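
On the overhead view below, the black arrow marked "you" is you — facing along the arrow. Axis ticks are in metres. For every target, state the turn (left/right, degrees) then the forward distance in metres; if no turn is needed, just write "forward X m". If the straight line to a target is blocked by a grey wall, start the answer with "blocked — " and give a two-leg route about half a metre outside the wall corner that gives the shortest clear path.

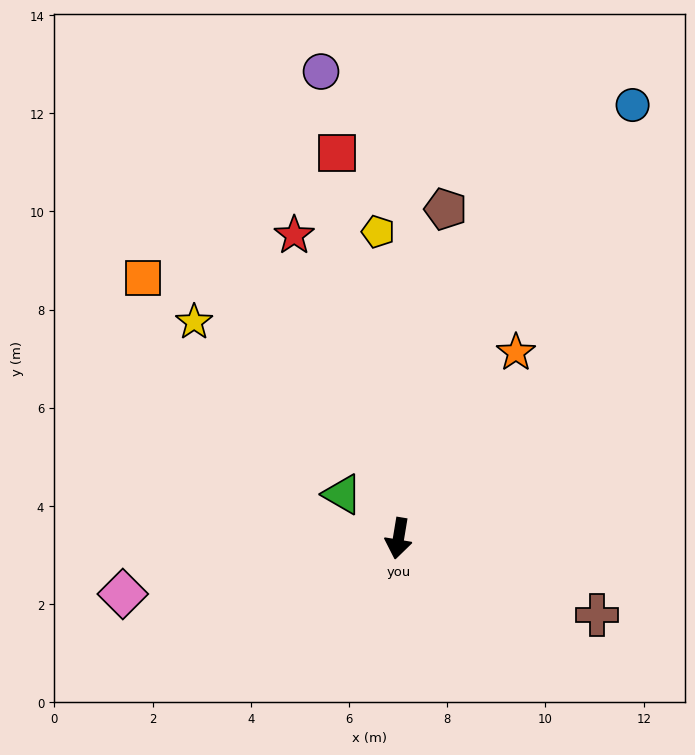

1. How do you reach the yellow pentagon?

turn right 167°, forward 6.3 m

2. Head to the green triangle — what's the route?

turn right 119°, forward 1.5 m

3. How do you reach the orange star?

turn left 157°, forward 4.5 m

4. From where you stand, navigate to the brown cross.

turn left 78°, forward 4.3 m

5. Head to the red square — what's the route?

turn right 161°, forward 7.9 m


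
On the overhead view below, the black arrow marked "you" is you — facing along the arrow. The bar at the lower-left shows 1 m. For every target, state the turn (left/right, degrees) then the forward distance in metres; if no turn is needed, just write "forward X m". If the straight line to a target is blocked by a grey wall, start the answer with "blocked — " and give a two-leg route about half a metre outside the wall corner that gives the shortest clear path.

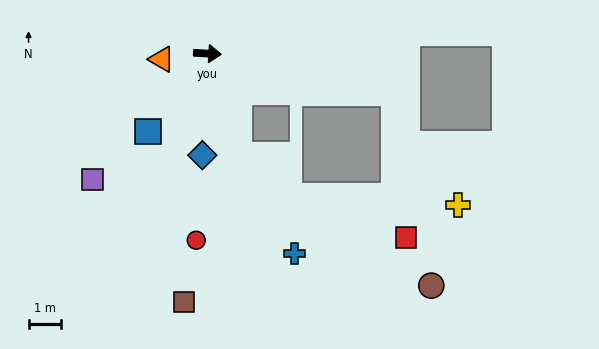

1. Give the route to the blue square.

turn right 124°, forward 3.0 m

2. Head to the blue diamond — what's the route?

turn right 90°, forward 3.2 m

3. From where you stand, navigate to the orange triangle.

turn right 170°, forward 1.4 m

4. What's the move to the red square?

blocked — turn right 8°, forward 5.9 m, then turn right 74°, forward 4.5 m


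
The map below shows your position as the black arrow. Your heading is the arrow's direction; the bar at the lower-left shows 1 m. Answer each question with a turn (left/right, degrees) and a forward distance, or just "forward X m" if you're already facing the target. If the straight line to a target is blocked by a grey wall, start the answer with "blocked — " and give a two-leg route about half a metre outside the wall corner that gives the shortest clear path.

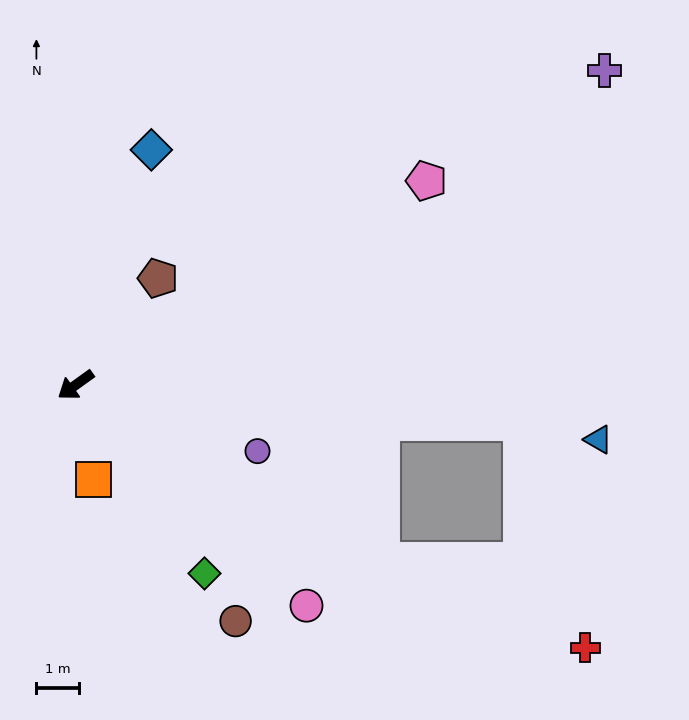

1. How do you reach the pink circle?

turn left 101°, forward 7.4 m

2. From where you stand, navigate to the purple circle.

turn left 124°, forward 4.5 m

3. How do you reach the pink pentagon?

turn left 174°, forward 9.4 m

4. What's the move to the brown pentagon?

turn right 163°, forward 3.1 m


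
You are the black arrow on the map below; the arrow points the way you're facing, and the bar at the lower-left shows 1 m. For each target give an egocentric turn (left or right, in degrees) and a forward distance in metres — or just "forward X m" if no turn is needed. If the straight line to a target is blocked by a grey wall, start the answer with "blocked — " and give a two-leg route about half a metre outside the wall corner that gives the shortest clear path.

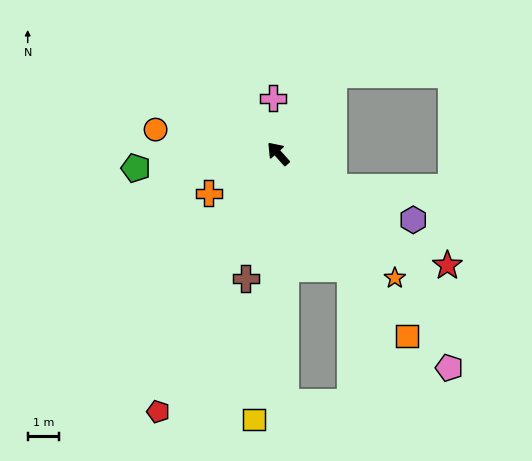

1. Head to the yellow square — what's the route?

turn left 133°, forward 8.5 m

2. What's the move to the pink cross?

turn right 37°, forward 1.8 m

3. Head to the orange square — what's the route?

turn left 173°, forward 7.1 m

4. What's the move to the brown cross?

turn left 124°, forward 4.1 m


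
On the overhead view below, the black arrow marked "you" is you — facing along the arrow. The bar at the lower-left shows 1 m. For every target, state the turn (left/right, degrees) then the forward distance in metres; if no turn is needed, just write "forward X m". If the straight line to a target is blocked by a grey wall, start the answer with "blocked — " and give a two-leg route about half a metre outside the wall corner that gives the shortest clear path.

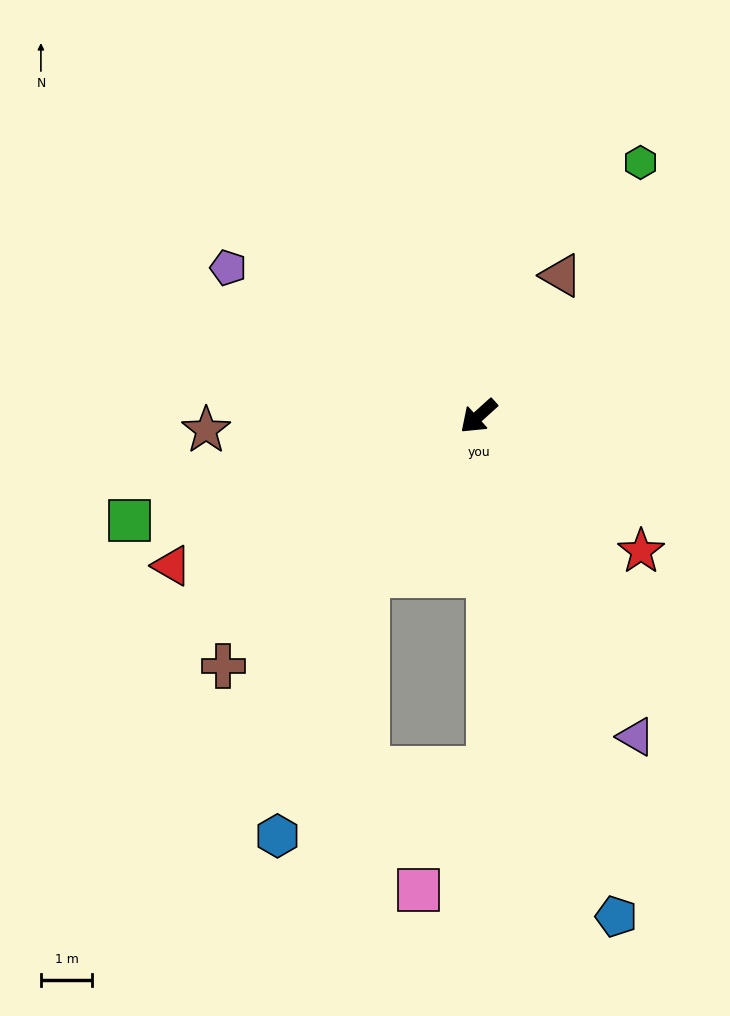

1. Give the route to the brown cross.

turn left 2°, forward 6.9 m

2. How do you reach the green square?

turn right 25°, forward 7.1 m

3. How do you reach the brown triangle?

turn right 163°, forward 3.2 m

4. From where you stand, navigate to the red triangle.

turn right 16°, forward 6.6 m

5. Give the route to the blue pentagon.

turn left 63°, forward 10.1 m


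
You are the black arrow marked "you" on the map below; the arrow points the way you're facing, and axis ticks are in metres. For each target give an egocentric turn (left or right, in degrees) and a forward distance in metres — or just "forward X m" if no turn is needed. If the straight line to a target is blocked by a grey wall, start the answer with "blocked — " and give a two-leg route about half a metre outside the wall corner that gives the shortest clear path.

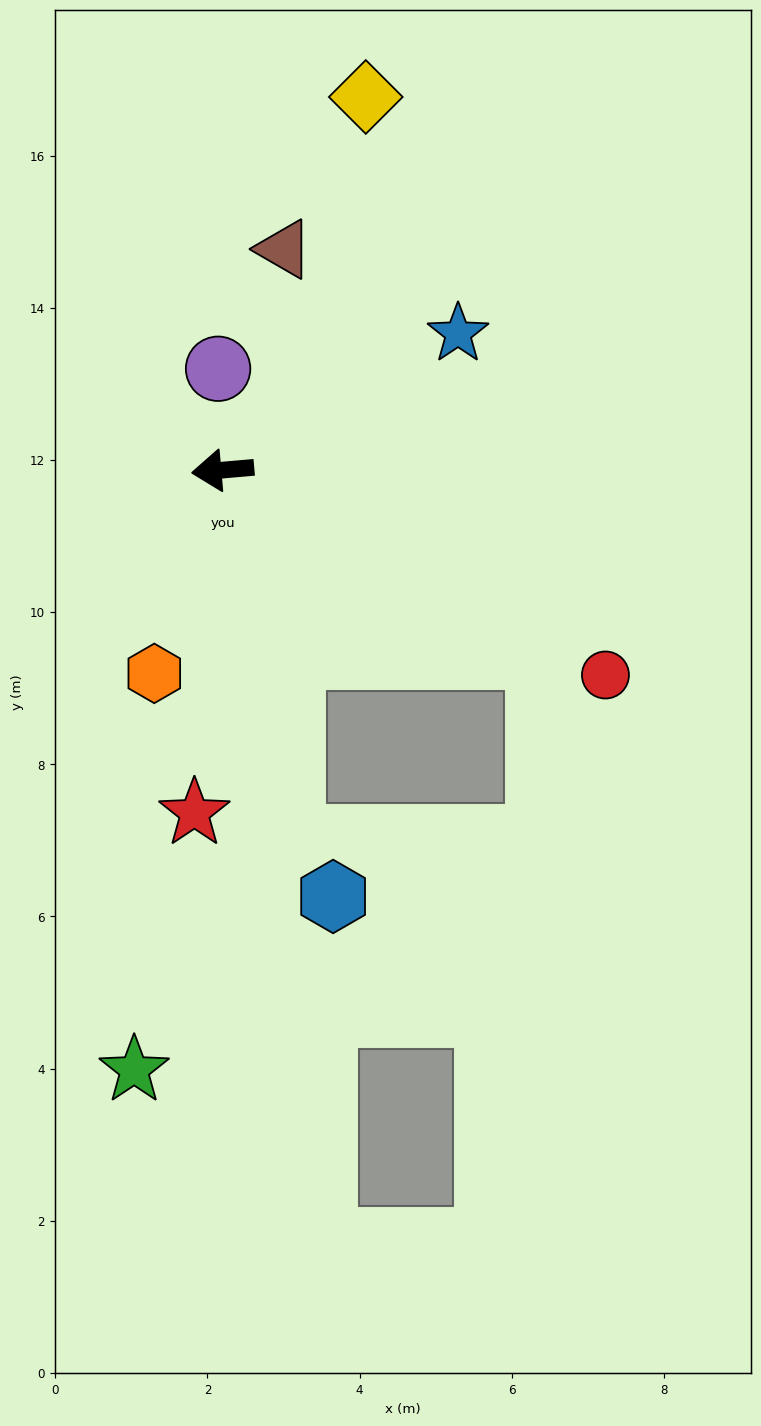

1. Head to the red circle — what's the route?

turn left 147°, forward 5.7 m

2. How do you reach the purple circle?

turn right 92°, forward 1.3 m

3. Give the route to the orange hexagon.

turn left 66°, forward 2.8 m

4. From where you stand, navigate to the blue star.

turn right 155°, forward 3.6 m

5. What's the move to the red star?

turn left 80°, forward 4.5 m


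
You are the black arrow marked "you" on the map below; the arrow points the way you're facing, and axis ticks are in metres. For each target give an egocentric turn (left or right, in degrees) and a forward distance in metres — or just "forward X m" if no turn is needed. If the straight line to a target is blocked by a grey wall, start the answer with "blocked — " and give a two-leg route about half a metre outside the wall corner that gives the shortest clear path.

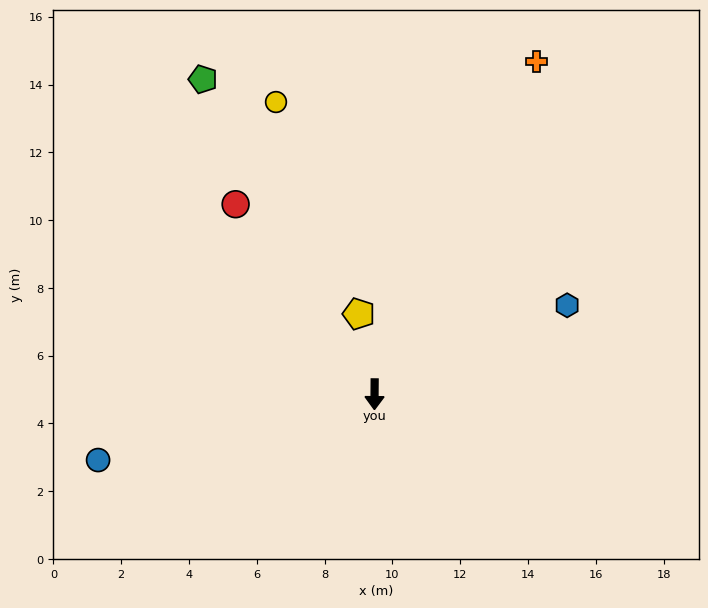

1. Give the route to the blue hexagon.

turn left 115°, forward 6.3 m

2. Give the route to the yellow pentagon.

turn right 168°, forward 2.4 m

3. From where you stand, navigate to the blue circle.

turn right 76°, forward 8.4 m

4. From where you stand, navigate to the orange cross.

turn left 155°, forward 10.9 m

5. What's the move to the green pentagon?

turn right 151°, forward 10.6 m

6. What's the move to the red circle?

turn right 143°, forward 6.9 m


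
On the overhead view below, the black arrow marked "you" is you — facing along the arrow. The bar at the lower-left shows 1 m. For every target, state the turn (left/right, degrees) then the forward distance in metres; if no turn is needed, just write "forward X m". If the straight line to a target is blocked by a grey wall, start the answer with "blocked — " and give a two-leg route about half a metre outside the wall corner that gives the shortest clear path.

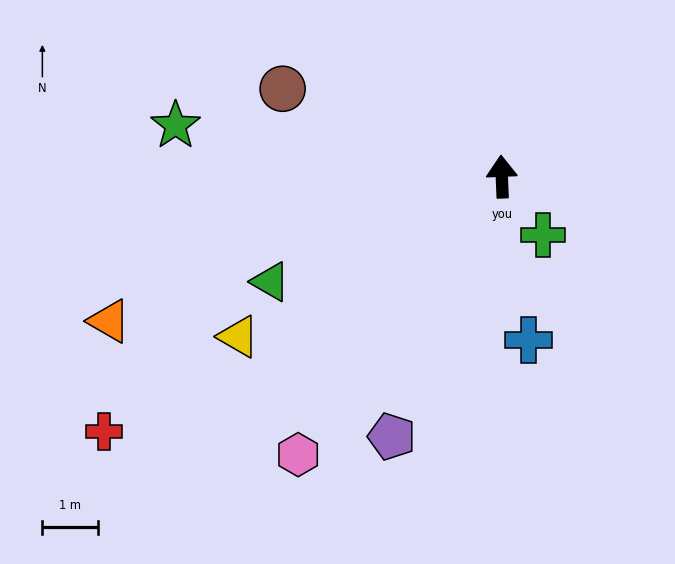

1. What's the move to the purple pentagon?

turn left 155°, forward 5.1 m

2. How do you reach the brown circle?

turn left 66°, forward 4.3 m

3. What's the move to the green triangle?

turn left 112°, forward 4.6 m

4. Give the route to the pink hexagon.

turn left 141°, forward 6.2 m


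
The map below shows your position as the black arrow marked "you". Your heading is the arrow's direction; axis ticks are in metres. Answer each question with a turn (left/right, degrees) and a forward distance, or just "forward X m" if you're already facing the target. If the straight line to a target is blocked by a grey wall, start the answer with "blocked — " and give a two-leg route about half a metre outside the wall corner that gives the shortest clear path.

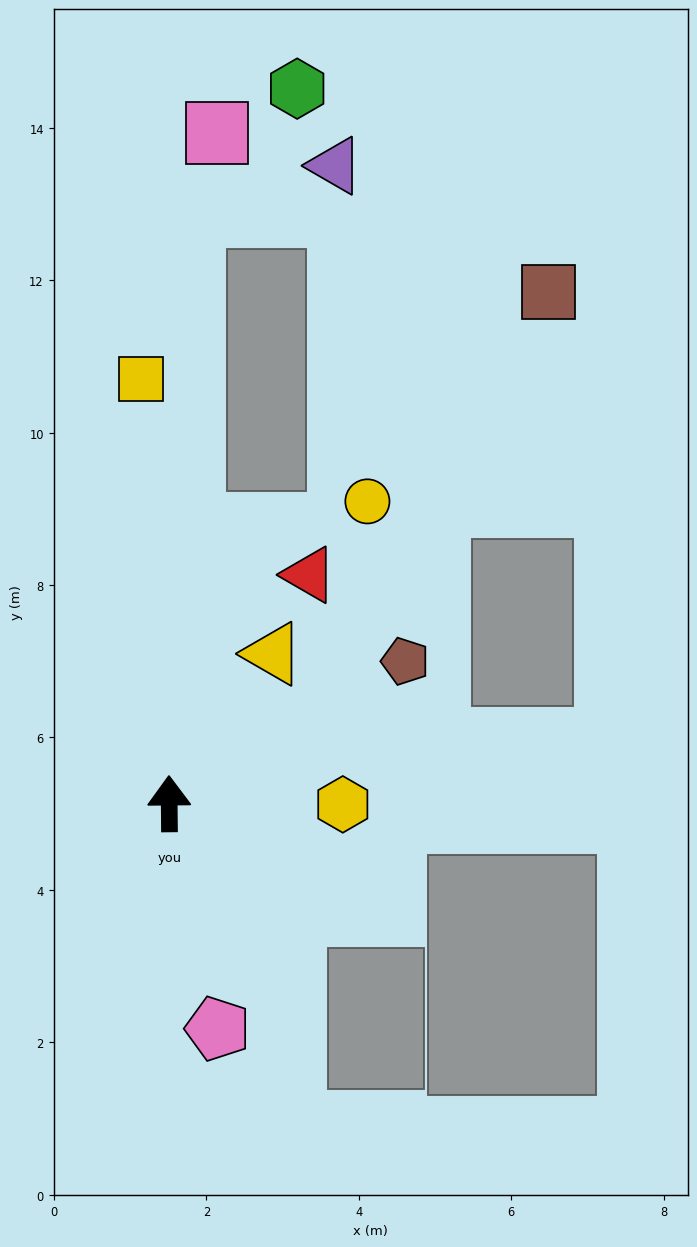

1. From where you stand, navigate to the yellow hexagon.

turn right 91°, forward 2.3 m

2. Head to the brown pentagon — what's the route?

turn right 59°, forward 3.6 m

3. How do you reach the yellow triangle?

turn right 35°, forward 2.4 m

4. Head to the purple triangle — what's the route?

blocked — turn right 3°, forward 7.7 m, then turn right 69°, forward 2.0 m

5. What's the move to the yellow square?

turn left 3°, forward 5.6 m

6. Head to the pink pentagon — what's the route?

turn right 168°, forward 3.0 m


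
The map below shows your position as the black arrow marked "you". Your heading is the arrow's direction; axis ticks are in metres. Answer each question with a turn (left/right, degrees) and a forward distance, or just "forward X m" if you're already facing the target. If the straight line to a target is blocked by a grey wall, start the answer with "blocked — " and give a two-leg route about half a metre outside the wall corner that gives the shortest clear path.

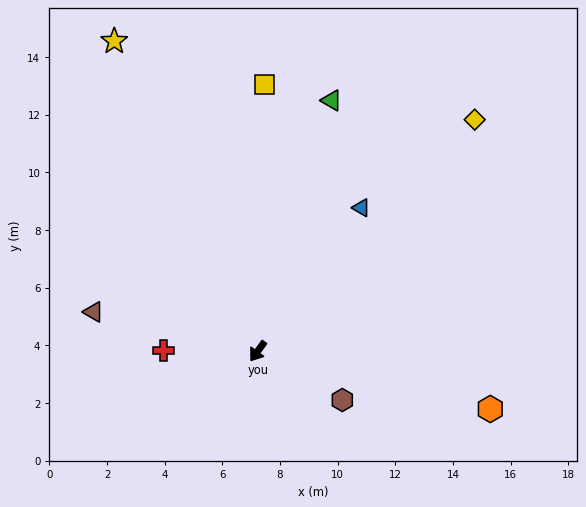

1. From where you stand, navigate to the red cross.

turn right 55°, forward 3.3 m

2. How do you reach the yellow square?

turn right 146°, forward 9.3 m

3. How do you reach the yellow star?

turn right 119°, forward 11.9 m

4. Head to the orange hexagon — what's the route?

turn left 112°, forward 8.3 m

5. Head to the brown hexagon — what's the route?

turn left 96°, forward 3.4 m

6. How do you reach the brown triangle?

turn right 68°, forward 5.9 m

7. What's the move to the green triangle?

turn right 161°, forward 9.1 m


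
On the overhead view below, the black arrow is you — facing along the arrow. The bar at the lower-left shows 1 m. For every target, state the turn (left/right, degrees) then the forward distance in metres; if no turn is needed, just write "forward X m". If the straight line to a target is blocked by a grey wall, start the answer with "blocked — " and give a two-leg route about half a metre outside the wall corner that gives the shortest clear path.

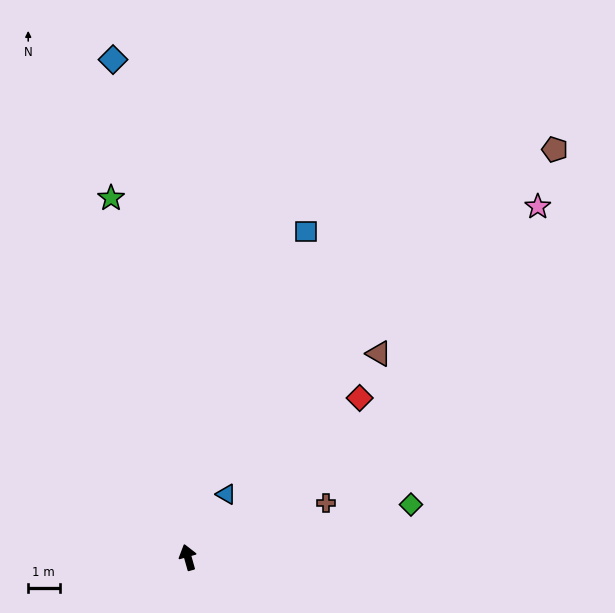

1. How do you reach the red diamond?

turn right 63°, forward 7.5 m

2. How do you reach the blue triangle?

turn right 47°, forward 2.4 m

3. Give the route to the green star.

turn right 4°, forward 11.7 m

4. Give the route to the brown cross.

turn right 84°, forward 4.7 m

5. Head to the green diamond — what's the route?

turn right 92°, forward 7.3 m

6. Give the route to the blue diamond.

turn right 7°, forward 16.1 m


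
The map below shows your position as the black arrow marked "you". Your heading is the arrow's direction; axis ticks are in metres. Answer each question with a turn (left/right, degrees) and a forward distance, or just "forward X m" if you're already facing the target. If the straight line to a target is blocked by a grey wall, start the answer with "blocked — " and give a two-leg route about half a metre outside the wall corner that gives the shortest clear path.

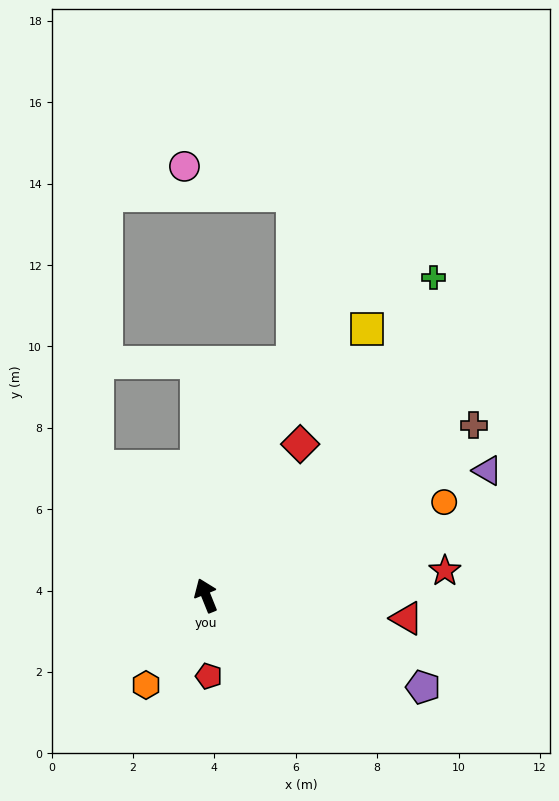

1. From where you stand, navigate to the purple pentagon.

turn right 135°, forward 5.8 m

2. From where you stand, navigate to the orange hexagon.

turn left 124°, forward 2.6 m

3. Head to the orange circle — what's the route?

turn right 91°, forward 6.3 m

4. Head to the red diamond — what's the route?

turn right 54°, forward 4.4 m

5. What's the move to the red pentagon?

turn left 160°, forward 2.0 m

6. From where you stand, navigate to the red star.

turn right 106°, forward 5.9 m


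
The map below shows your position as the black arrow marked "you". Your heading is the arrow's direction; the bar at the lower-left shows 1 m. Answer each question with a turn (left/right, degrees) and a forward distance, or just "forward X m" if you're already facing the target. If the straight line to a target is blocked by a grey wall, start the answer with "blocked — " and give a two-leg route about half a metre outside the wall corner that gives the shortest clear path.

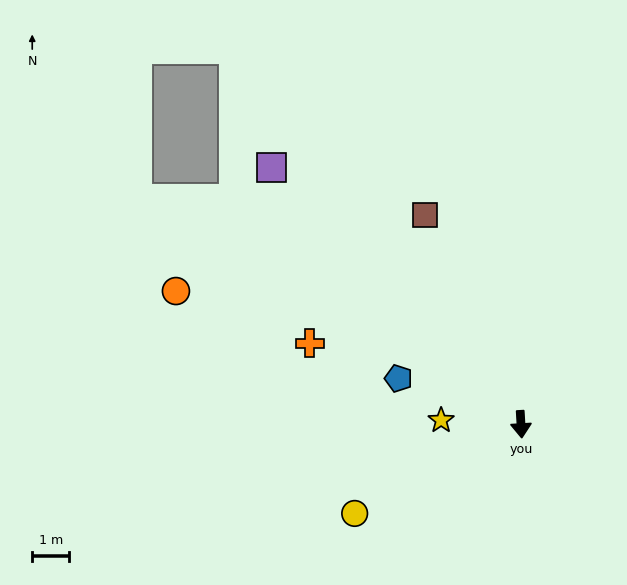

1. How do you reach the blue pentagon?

turn right 114°, forward 3.5 m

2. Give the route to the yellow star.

turn right 96°, forward 2.2 m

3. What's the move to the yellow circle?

turn right 65°, forward 5.1 m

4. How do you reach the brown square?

turn right 159°, forward 6.2 m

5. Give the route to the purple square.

turn right 139°, forward 9.7 m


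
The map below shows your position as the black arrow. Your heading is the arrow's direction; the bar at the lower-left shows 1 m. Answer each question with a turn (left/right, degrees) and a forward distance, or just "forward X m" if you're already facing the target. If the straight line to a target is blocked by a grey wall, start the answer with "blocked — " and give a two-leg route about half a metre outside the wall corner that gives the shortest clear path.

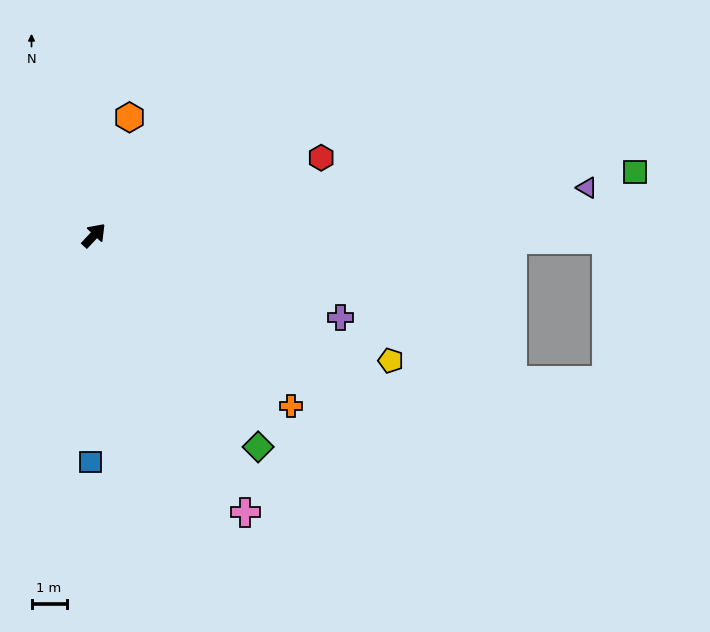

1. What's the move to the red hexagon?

turn right 28°, forward 6.8 m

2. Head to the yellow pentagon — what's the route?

turn right 70°, forward 9.2 m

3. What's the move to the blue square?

turn right 138°, forward 6.5 m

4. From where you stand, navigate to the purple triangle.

turn right 41°, forward 14.1 m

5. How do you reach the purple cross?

turn right 65°, forward 7.4 m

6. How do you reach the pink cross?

turn right 108°, forward 9.0 m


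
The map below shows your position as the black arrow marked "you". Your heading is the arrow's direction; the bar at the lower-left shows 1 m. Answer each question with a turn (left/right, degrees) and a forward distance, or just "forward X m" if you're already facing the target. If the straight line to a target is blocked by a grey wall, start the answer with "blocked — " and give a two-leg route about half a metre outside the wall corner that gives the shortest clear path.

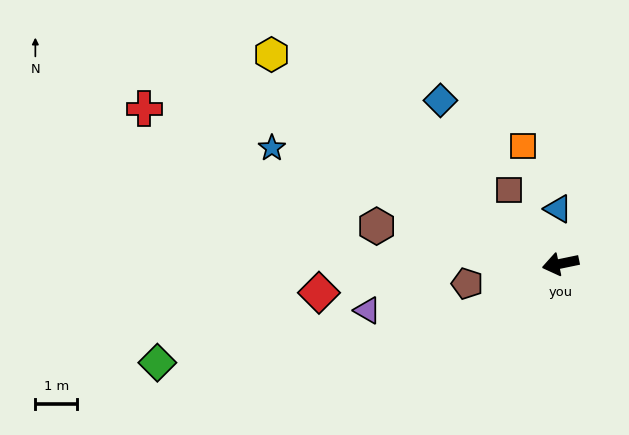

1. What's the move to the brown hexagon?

turn right 23°, forward 4.5 m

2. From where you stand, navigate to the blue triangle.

turn right 99°, forward 1.3 m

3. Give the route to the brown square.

turn right 67°, forward 2.2 m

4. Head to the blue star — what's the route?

turn right 34°, forward 7.5 m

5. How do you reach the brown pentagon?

forward 2.3 m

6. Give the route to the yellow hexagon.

turn right 48°, forward 8.6 m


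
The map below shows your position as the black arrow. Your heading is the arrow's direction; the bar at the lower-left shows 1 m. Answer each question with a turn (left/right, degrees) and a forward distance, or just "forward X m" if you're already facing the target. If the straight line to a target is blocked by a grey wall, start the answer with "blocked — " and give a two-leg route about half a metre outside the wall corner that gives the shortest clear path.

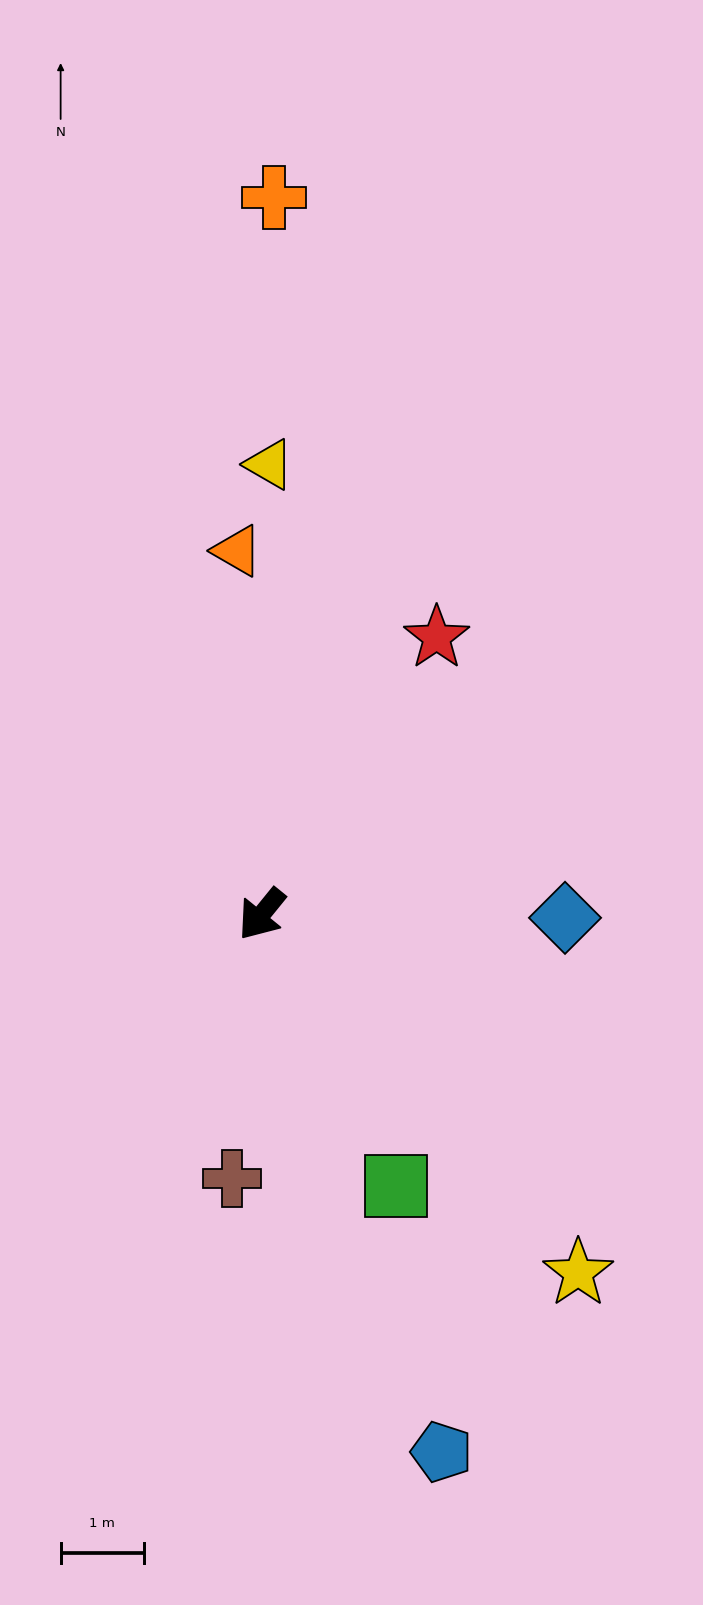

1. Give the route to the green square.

turn left 66°, forward 3.6 m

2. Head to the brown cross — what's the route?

turn left 33°, forward 3.2 m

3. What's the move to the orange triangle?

turn right 137°, forward 4.4 m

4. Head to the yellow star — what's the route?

turn left 81°, forward 5.7 m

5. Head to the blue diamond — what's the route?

turn left 128°, forward 3.6 m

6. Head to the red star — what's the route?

turn right 173°, forward 3.9 m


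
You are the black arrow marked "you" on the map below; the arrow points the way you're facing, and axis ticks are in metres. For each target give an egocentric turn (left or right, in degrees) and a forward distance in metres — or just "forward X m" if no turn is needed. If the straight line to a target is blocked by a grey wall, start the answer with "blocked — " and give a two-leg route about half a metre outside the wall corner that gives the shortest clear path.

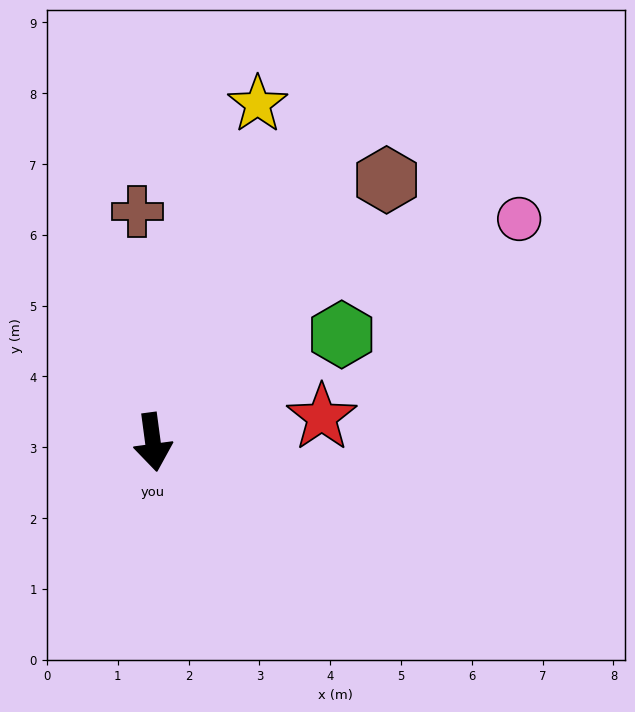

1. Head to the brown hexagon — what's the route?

turn left 131°, forward 5.0 m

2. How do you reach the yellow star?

turn left 155°, forward 5.0 m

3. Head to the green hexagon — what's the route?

turn left 112°, forward 3.1 m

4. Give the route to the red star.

turn left 91°, forward 2.4 m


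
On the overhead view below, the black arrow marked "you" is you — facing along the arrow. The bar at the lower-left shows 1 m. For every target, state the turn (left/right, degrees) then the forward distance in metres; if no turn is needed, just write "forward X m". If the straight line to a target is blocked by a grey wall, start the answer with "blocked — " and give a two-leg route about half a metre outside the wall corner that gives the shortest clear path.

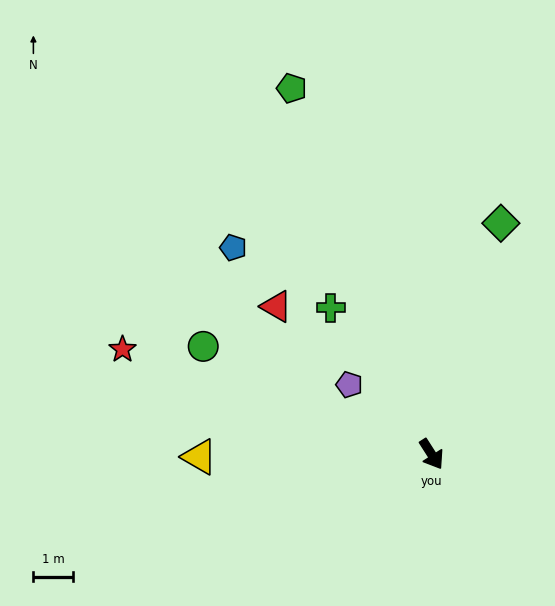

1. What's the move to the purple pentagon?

turn right 163°, forward 2.7 m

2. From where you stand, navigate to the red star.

turn right 141°, forward 8.2 m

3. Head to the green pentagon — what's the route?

turn left 168°, forward 9.8 m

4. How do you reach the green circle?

turn right 148°, forward 6.3 m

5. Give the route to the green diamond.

turn left 131°, forward 6.0 m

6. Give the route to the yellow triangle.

turn right 122°, forward 5.8 m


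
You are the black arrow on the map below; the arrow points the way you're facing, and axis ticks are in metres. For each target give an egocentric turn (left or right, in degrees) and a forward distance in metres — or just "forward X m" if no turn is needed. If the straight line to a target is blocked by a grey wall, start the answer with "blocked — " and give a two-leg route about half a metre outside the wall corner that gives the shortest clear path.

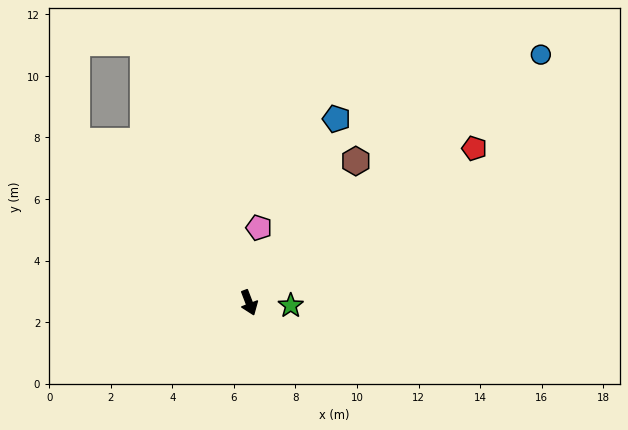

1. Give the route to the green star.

turn left 65°, forward 1.4 m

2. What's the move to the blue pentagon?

turn left 134°, forward 6.6 m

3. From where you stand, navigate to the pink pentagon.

turn left 152°, forward 2.5 m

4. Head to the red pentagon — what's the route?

turn left 103°, forward 8.9 m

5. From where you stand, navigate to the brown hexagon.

turn left 122°, forward 5.8 m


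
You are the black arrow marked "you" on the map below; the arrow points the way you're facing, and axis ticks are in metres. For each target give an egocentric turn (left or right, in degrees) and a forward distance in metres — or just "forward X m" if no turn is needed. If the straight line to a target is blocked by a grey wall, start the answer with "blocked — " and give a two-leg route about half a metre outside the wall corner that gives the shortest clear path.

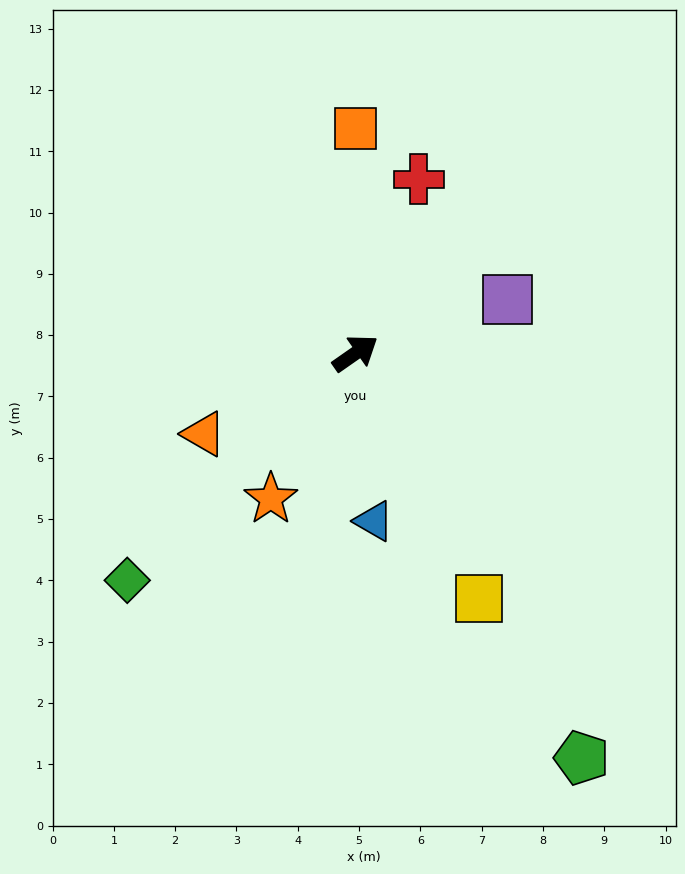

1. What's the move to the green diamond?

turn right 170°, forward 5.3 m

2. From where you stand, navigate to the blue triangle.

turn right 119°, forward 2.8 m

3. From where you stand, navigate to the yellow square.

turn right 98°, forward 4.5 m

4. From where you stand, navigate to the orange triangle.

turn left 173°, forward 2.8 m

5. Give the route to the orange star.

turn right 155°, forward 2.7 m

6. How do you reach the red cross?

turn left 35°, forward 3.0 m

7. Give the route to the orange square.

turn left 55°, forward 3.7 m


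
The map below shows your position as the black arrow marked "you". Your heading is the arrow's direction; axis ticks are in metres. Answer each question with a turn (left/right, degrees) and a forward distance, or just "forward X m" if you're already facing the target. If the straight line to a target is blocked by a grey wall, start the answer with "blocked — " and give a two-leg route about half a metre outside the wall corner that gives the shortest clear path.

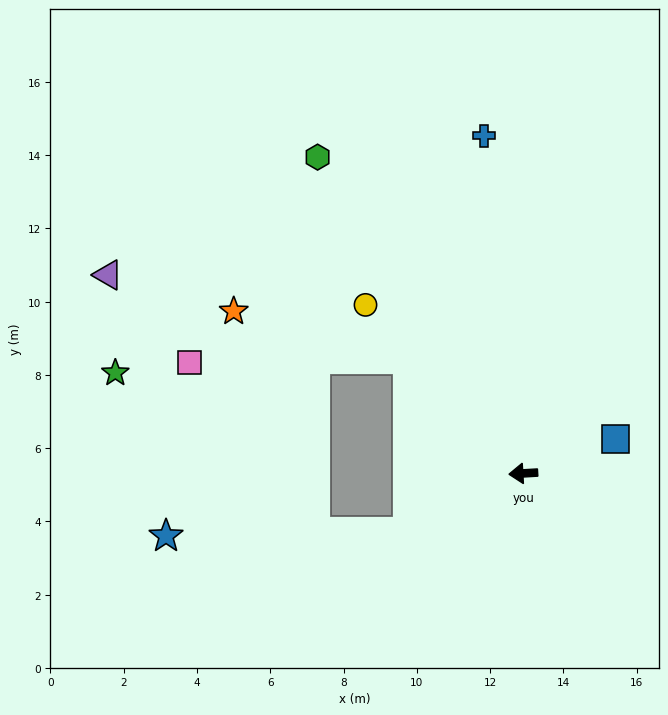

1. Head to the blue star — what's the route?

blocked — turn left 24°, forward 3.5 m, then turn right 26°, forward 6.6 m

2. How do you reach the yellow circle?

turn right 50°, forward 6.3 m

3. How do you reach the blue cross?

turn right 87°, forward 9.3 m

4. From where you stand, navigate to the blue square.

turn right 163°, forward 2.7 m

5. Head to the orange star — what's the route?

blocked — turn right 48°, forward 4.4 m, then turn left 30°, forward 5.0 m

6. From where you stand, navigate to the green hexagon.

turn right 60°, forward 10.3 m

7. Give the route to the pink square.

blocked — turn right 48°, forward 4.4 m, then turn left 46°, forward 6.0 m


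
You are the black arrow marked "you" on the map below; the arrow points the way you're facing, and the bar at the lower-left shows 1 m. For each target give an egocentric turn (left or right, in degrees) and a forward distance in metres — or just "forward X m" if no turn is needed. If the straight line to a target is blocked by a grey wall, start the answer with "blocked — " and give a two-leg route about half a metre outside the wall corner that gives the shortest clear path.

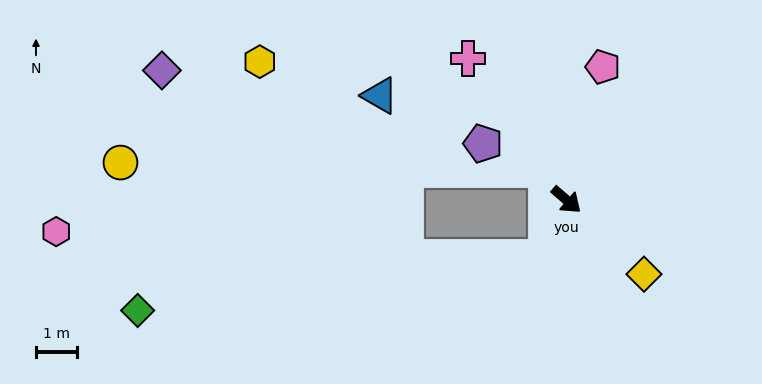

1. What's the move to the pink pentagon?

turn left 115°, forward 3.3 m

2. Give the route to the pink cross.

turn left 166°, forward 4.2 m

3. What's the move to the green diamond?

blocked — turn right 69°, forward 1.5 m, then turn right 63°, forward 9.9 m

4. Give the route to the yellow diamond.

turn right 3°, forward 2.6 m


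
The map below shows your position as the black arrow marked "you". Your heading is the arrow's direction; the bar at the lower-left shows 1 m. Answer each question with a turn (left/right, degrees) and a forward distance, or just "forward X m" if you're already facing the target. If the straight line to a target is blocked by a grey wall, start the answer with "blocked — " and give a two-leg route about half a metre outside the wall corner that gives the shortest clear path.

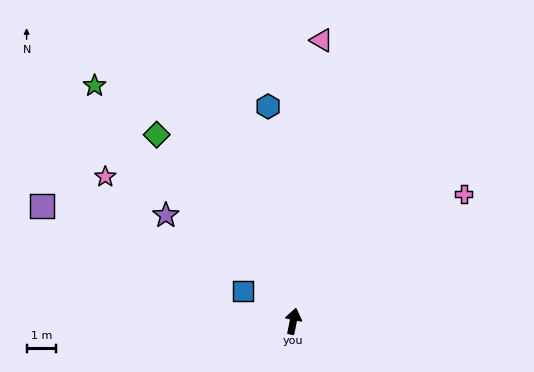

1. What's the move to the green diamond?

turn left 48°, forward 7.8 m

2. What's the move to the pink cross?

turn right 42°, forward 7.2 m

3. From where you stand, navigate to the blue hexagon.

turn left 18°, forward 7.3 m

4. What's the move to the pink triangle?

turn left 6°, forward 9.5 m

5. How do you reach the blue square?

turn left 70°, forward 2.0 m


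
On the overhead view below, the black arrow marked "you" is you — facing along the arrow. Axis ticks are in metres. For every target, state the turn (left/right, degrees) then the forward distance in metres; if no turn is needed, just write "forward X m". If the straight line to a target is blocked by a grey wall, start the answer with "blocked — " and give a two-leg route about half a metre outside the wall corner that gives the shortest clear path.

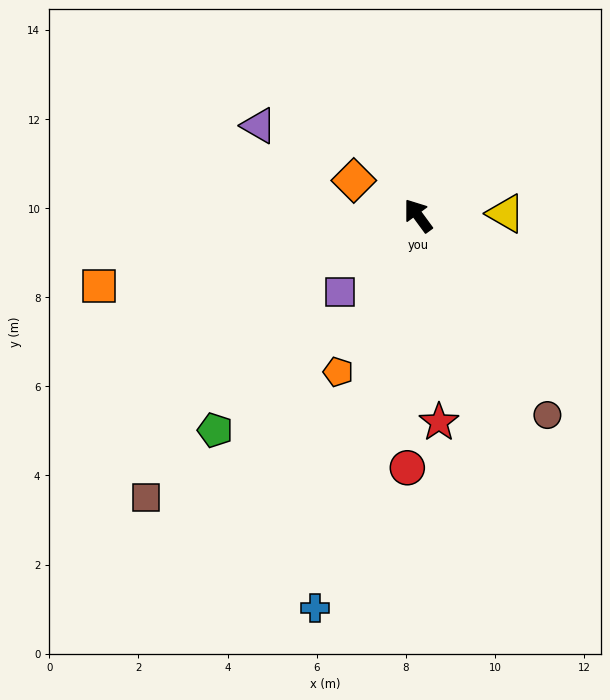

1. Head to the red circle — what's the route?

turn left 141°, forward 5.7 m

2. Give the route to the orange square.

turn left 66°, forward 7.3 m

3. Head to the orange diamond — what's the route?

turn left 25°, forward 1.6 m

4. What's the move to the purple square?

turn left 98°, forward 2.4 m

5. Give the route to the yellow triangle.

turn right 125°, forward 2.0 m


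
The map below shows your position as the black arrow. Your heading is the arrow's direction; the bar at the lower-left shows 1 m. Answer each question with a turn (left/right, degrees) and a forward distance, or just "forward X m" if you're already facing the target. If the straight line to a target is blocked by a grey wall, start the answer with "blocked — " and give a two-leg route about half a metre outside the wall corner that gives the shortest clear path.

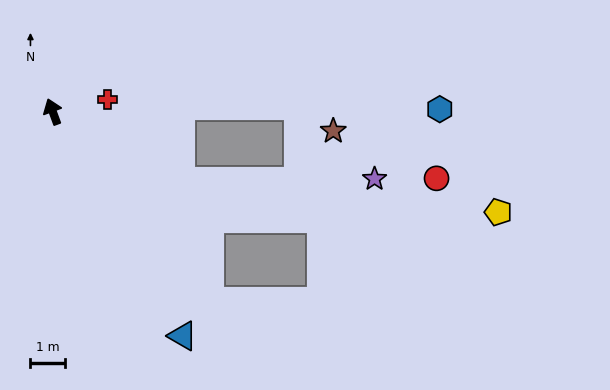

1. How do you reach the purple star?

blocked — turn right 139°, forward 4.2 m, then turn left 29°, forward 5.6 m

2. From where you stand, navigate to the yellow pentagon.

blocked — turn right 139°, forward 4.2 m, then turn left 23°, forward 9.3 m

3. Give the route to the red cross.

turn right 98°, forward 1.6 m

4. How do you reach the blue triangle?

turn right 170°, forward 7.5 m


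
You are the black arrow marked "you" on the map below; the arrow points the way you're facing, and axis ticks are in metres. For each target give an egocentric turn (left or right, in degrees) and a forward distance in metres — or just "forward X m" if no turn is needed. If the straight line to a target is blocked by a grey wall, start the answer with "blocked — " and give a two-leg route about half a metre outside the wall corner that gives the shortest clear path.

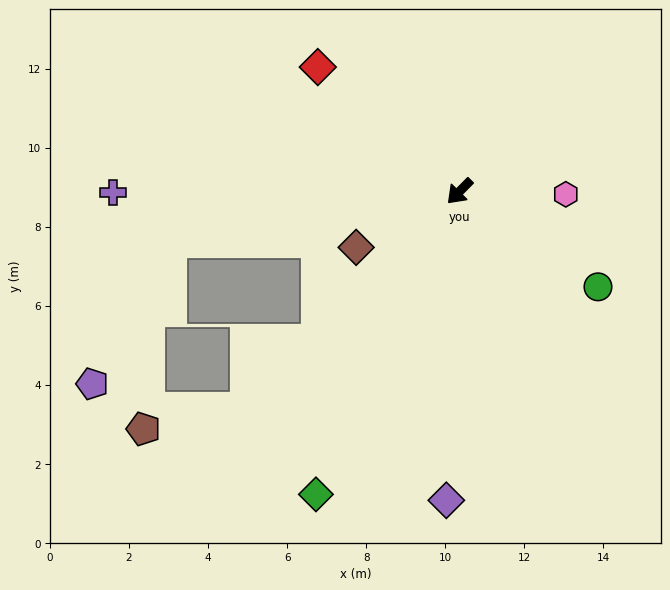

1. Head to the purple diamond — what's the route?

turn left 42°, forward 7.8 m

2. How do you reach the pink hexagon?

turn left 133°, forward 2.7 m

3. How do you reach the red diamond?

turn right 87°, forward 4.8 m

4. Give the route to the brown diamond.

turn right 17°, forward 3.0 m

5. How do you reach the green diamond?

turn left 19°, forward 8.5 m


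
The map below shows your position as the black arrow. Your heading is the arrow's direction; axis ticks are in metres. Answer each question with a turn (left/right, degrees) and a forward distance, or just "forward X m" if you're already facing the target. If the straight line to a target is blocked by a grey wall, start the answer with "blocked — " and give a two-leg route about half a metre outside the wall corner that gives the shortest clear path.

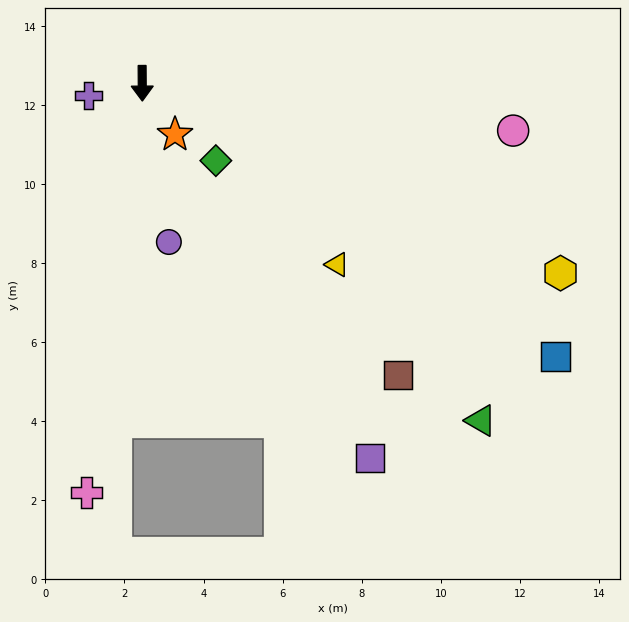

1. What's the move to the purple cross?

turn right 78°, forward 1.4 m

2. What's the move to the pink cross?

turn right 8°, forward 10.4 m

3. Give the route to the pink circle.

turn left 82°, forward 9.5 m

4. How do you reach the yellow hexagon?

turn left 65°, forward 11.6 m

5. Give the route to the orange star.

turn left 32°, forward 1.5 m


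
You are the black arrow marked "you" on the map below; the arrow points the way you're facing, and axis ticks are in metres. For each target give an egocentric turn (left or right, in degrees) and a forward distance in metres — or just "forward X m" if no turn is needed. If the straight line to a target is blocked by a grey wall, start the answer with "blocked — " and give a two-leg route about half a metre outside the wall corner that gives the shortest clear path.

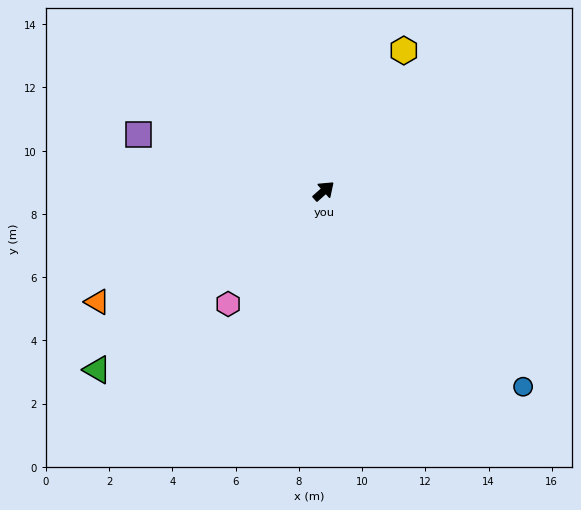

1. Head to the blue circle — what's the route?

turn right 86°, forward 8.8 m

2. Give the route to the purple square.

turn left 121°, forward 6.1 m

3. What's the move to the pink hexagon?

turn right 172°, forward 4.7 m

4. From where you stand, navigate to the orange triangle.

turn left 164°, forward 8.0 m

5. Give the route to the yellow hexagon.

turn left 19°, forward 5.1 m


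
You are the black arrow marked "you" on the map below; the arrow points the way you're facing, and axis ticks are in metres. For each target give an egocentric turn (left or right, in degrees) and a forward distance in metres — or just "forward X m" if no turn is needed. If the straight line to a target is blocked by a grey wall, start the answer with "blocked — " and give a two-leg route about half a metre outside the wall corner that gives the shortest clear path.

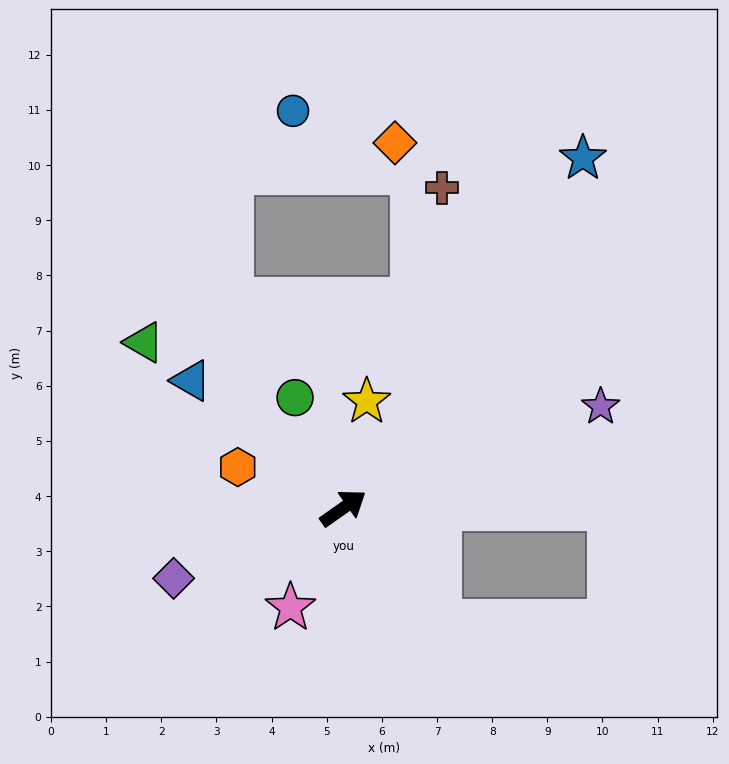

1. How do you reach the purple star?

turn right 14°, forward 5.0 m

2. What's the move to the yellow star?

turn left 42°, forward 2.0 m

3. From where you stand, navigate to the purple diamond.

turn left 167°, forward 3.3 m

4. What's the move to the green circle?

turn left 78°, forward 2.2 m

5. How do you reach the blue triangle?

turn left 105°, forward 3.6 m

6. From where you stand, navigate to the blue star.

turn left 20°, forward 7.7 m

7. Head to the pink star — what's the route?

turn right 153°, forward 2.0 m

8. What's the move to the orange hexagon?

turn left 124°, forward 2.1 m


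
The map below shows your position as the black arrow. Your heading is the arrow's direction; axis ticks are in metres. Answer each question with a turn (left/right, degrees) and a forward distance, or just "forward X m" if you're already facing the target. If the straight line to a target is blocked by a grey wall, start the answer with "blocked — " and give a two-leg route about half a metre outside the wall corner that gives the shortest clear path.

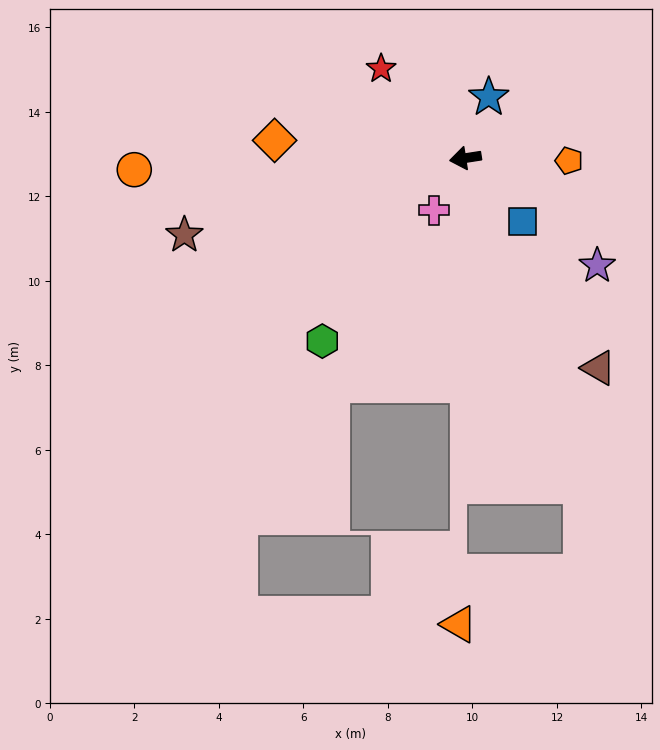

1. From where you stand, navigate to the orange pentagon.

turn left 170°, forward 2.5 m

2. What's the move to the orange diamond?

turn right 14°, forward 4.5 m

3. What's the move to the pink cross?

turn left 50°, forward 1.4 m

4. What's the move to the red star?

turn right 56°, forward 2.9 m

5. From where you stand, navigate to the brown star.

turn left 6°, forward 6.9 m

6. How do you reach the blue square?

turn left 123°, forward 2.0 m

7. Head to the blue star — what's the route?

turn right 120°, forward 1.5 m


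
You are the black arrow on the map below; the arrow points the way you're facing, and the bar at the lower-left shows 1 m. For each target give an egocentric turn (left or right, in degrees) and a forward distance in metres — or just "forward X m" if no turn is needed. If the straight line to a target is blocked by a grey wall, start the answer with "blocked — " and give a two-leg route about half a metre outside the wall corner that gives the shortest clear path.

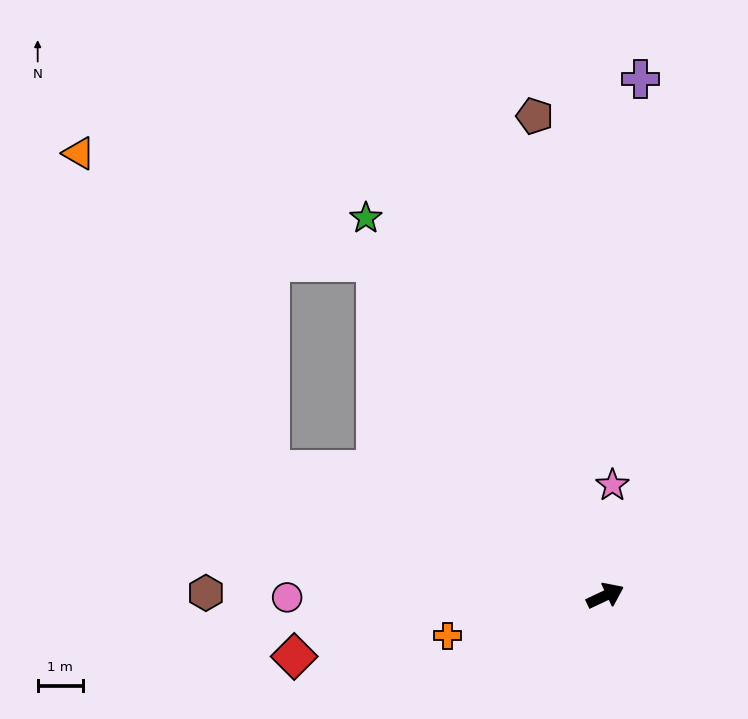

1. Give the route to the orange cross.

turn left 169°, forward 3.6 m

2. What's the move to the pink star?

turn left 61°, forward 2.5 m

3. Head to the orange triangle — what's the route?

blocked — turn left 99°, forward 9.0 m, then turn left 35°, forward 7.0 m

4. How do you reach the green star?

turn left 97°, forward 9.9 m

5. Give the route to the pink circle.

turn left 155°, forward 7.1 m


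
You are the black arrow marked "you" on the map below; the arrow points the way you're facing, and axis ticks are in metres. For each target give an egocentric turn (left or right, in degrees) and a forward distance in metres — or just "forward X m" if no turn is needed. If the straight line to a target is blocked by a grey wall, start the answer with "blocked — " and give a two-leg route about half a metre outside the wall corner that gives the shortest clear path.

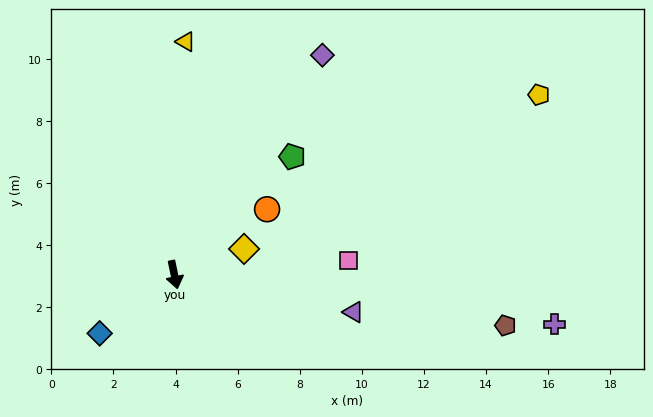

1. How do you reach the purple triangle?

turn left 66°, forward 5.9 m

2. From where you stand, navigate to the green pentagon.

turn left 123°, forward 5.4 m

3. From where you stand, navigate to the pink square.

turn left 83°, forward 5.6 m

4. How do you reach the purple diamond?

turn left 134°, forward 8.5 m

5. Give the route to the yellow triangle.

turn left 165°, forward 7.5 m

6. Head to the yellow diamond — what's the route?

turn left 98°, forward 2.4 m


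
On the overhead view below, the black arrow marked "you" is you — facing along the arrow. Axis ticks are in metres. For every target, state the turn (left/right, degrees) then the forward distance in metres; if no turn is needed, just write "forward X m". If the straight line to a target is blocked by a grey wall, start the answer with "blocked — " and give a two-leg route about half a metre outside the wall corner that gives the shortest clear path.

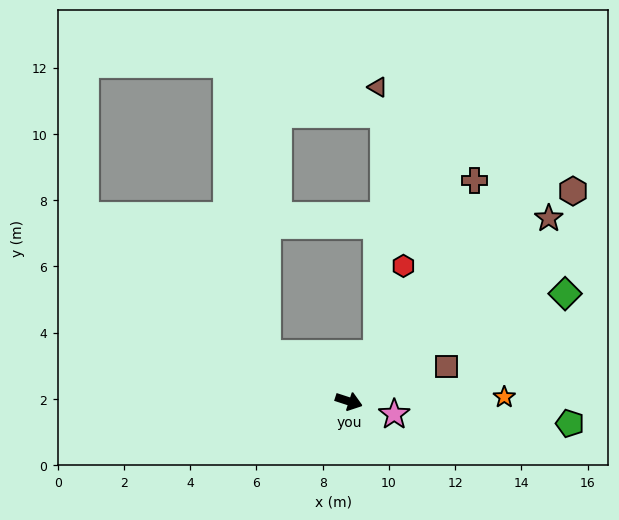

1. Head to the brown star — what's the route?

turn left 61°, forward 8.2 m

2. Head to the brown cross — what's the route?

turn left 78°, forward 7.7 m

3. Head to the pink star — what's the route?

turn left 2°, forward 1.4 m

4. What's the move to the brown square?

turn left 38°, forward 3.1 m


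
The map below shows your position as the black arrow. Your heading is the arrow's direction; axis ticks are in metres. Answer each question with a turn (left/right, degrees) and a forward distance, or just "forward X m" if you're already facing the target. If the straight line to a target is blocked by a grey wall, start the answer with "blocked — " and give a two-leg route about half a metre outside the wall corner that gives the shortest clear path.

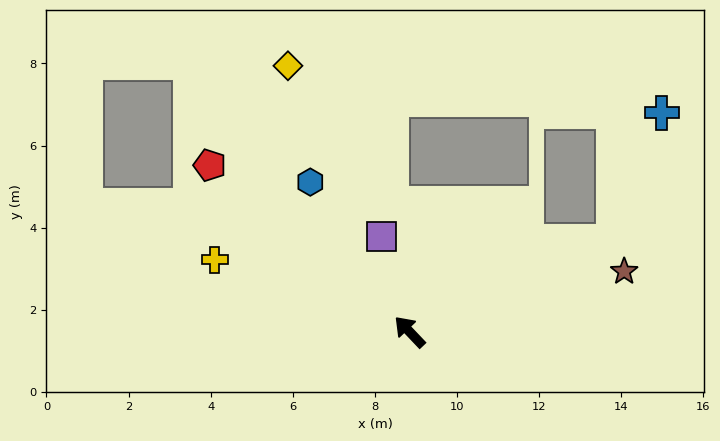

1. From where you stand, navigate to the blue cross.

blocked — turn right 110°, forward 5.4 m, then turn left 46°, forward 3.4 m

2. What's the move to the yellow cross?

turn left 26°, forward 5.1 m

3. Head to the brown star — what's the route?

turn right 118°, forward 5.4 m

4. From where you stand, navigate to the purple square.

turn right 27°, forward 2.4 m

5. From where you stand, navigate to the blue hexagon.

turn right 10°, forward 4.4 m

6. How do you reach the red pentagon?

turn left 7°, forward 6.3 m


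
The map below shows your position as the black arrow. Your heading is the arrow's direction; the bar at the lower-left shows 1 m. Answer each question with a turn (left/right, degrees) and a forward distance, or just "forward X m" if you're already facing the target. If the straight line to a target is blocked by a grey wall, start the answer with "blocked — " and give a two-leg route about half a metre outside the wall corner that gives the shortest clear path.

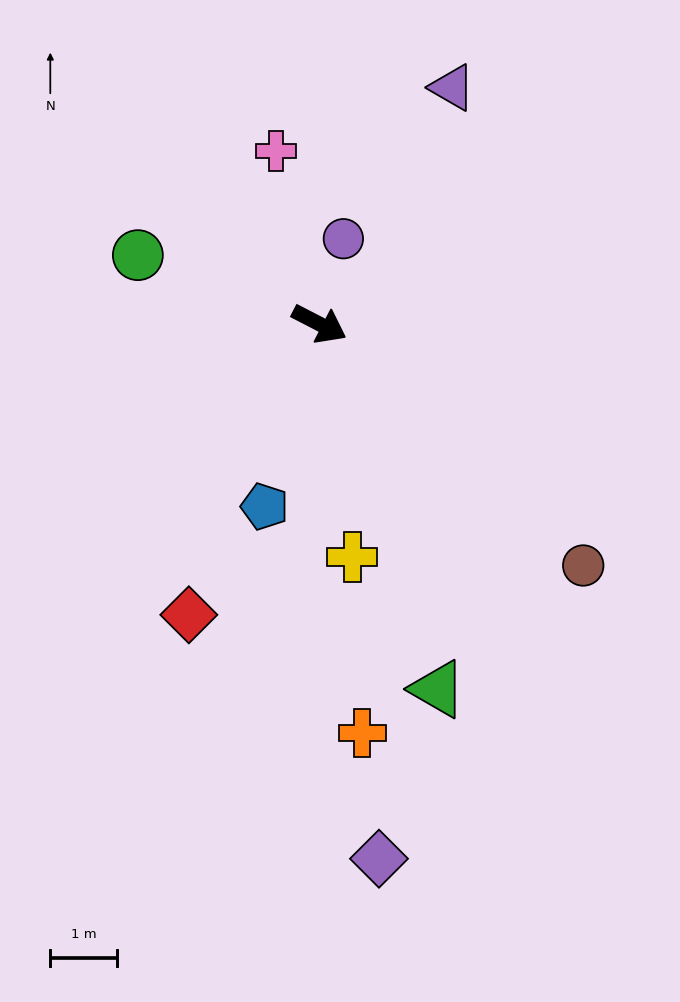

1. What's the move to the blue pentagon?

turn right 79°, forward 2.9 m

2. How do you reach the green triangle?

turn right 45°, forward 5.8 m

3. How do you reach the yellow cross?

turn right 55°, forward 3.6 m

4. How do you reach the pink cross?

turn left 131°, forward 2.7 m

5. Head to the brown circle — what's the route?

turn right 15°, forward 5.4 m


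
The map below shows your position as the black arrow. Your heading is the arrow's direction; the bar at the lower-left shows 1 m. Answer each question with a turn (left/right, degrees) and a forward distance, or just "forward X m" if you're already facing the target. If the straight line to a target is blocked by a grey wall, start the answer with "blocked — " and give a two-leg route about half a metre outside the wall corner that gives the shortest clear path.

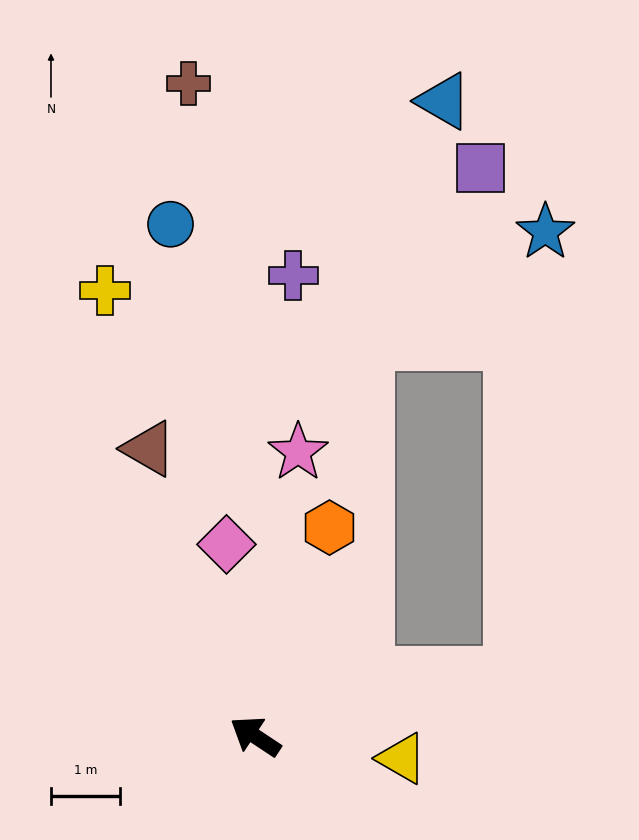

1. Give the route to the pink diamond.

turn right 48°, forward 2.8 m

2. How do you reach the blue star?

blocked — turn right 133°, forward 3.8 m, then turn left 72°, forward 6.5 m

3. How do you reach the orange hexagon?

turn right 76°, forward 3.2 m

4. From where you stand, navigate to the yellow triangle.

turn right 155°, forward 2.2 m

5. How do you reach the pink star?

turn right 65°, forward 4.2 m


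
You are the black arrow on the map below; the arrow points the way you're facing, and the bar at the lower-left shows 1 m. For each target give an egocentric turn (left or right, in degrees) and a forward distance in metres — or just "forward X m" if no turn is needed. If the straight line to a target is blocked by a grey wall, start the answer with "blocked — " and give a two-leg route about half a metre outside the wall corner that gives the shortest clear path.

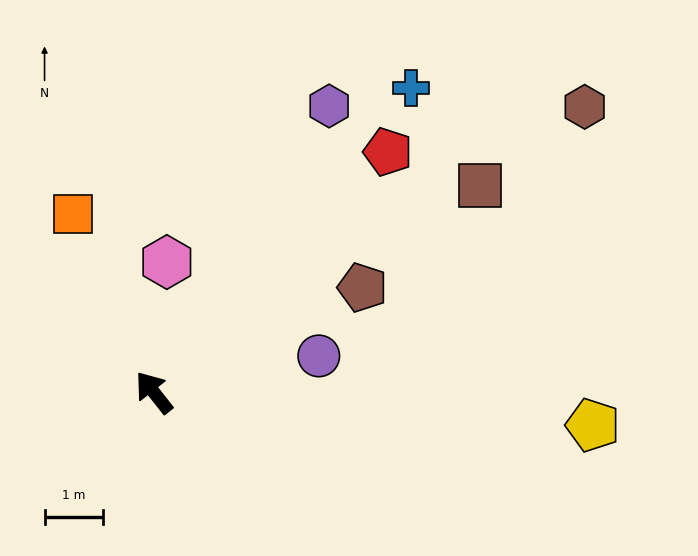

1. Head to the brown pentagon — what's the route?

turn right 102°, forward 4.0 m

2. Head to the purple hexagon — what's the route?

turn right 70°, forward 5.8 m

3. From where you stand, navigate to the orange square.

turn right 14°, forward 3.4 m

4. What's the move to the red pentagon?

turn right 82°, forward 5.8 m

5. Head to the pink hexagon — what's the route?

turn right 44°, forward 2.3 m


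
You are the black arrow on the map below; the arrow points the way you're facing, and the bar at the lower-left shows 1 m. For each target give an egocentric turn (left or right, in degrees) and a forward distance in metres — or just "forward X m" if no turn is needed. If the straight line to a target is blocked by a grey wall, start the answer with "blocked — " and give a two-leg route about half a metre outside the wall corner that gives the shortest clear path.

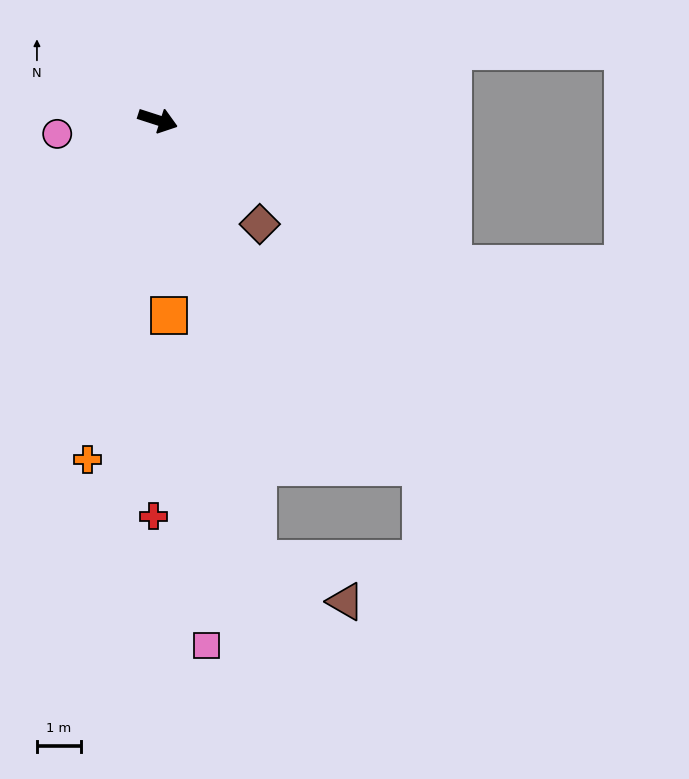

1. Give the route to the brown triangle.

blocked — turn right 59°, forward 10.2 m, then turn left 51°, forward 2.2 m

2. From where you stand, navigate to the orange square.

turn right 69°, forward 4.4 m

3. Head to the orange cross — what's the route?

turn right 84°, forward 7.8 m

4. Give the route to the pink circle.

turn right 154°, forward 2.3 m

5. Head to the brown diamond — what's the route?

turn right 28°, forward 3.3 m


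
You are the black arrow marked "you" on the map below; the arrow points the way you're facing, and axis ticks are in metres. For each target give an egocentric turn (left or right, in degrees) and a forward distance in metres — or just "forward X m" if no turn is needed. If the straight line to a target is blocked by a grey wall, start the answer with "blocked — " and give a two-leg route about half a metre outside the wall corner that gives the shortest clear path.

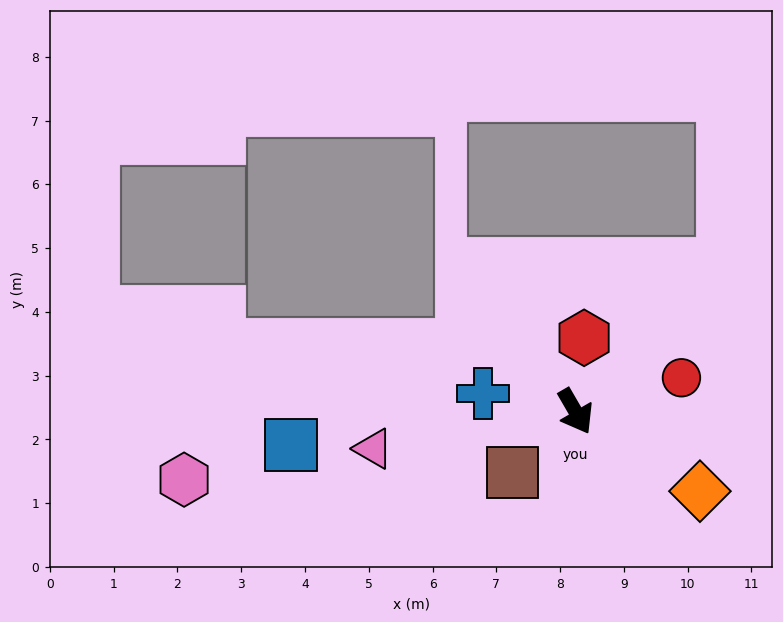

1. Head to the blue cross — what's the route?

turn right 131°, forward 1.5 m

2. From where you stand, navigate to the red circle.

turn left 78°, forward 1.7 m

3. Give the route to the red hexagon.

turn left 143°, forward 1.2 m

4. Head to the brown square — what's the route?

turn right 76°, forward 1.4 m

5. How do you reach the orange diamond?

turn left 27°, forward 2.3 m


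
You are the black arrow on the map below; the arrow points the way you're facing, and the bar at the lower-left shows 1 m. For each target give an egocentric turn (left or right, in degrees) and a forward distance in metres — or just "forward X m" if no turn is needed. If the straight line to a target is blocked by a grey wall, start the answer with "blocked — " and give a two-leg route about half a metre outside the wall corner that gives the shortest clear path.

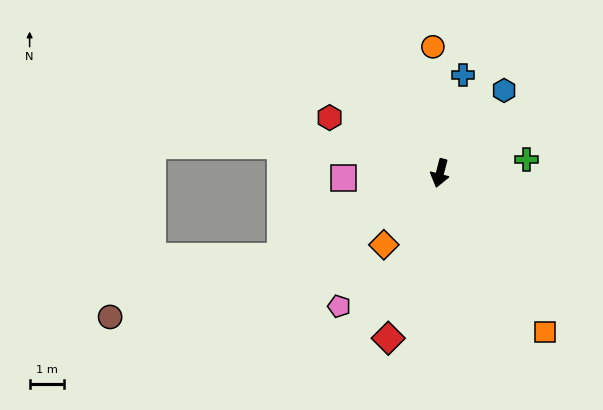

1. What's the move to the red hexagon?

turn right 102°, forward 3.6 m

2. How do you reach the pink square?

turn right 73°, forward 2.8 m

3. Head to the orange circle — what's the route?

turn right 162°, forward 3.7 m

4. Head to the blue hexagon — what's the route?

turn left 157°, forward 3.1 m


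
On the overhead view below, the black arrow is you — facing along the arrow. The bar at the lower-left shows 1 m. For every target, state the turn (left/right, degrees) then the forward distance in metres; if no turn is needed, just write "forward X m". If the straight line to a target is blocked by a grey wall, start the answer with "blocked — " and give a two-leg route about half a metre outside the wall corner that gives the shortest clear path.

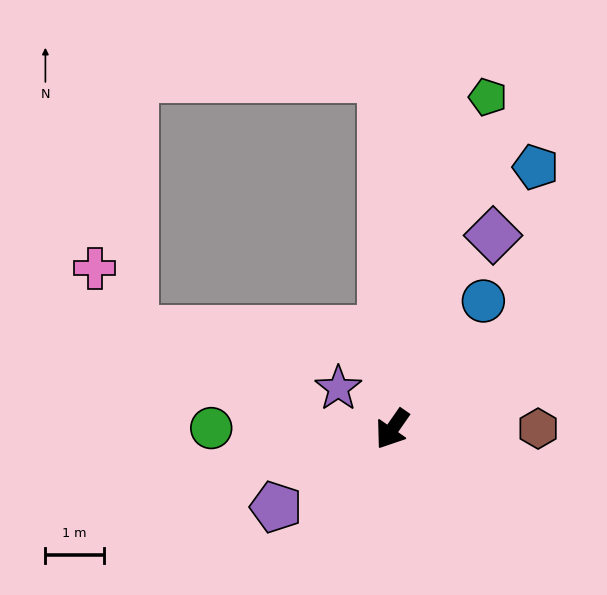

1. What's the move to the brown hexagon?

turn left 125°, forward 2.5 m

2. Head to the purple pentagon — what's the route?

turn right 21°, forward 2.4 m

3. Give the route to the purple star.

turn right 92°, forward 1.2 m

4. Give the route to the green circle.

turn right 55°, forward 3.1 m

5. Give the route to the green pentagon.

turn right 161°, forward 5.9 m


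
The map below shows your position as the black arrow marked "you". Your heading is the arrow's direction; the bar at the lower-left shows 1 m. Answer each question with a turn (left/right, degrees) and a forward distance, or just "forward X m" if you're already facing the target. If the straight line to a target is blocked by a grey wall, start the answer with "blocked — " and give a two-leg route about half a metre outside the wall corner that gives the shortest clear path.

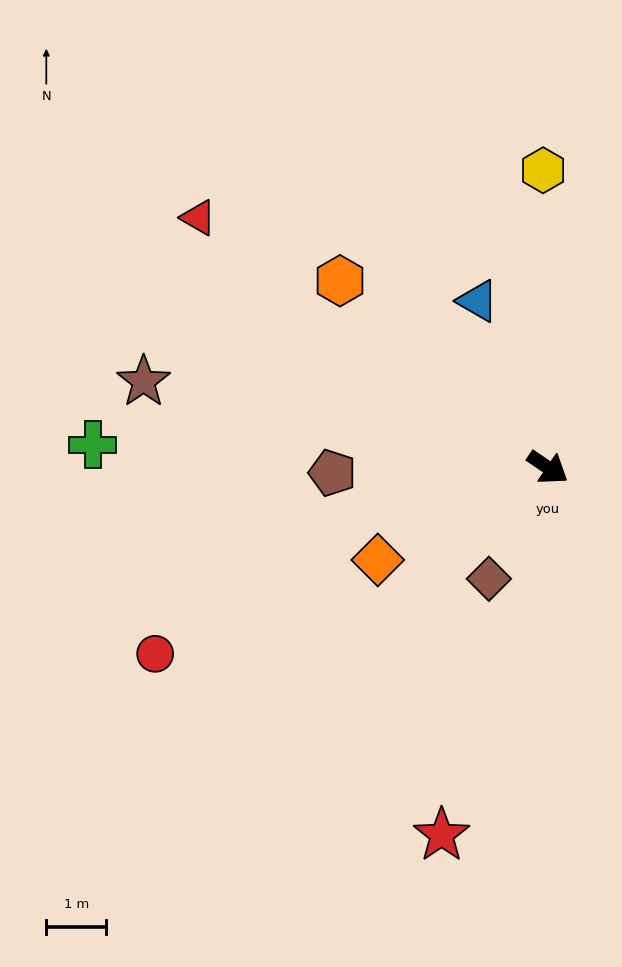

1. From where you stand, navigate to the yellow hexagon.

turn left 125°, forward 5.0 m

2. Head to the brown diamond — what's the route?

turn right 84°, forward 2.1 m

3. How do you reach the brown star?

turn right 158°, forward 6.9 m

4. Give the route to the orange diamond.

turn right 117°, forward 3.2 m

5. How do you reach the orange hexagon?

turn left 172°, forward 4.7 m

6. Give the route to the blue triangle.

turn left 147°, forward 3.0 m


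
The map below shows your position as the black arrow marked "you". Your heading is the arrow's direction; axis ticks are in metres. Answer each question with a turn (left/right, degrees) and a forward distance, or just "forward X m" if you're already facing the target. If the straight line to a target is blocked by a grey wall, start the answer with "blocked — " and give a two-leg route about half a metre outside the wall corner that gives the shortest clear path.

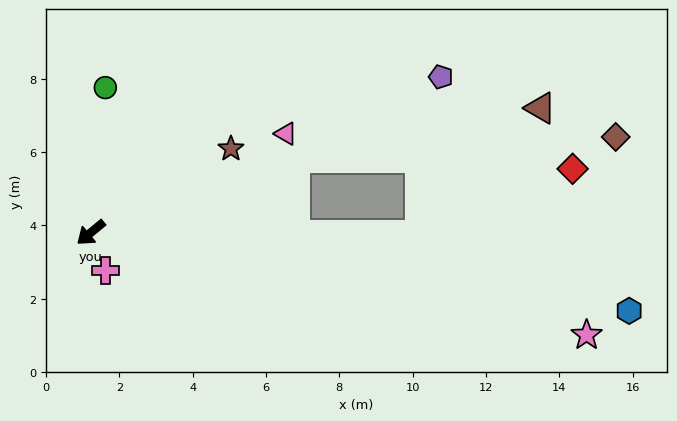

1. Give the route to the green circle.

turn right 135°, forward 4.0 m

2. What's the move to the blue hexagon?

turn left 132°, forward 14.8 m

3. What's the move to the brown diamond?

blocked — turn left 161°, forward 5.9 m, then turn right 17°, forward 8.8 m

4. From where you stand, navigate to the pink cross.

turn left 72°, forward 1.1 m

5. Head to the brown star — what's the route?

turn left 171°, forward 4.5 m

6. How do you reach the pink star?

turn left 129°, forward 13.8 m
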